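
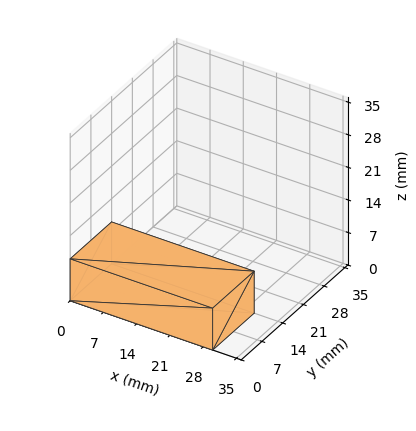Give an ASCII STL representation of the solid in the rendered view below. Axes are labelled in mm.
Reading the render: the shape is a rectangular box, roughly 30 × 14 mm footprint and 9 mm tall (dimensions read to the nearest mm from the axis ticks). For the STL, each face is triangulated and given an outward normal.

solid part
  facet normal 0.0000 0.0000 -1.0000
    outer loop
      vertex 30.0 14.0 0.0
      vertex 30.0 0.0 0.0
      vertex 0.0 0.0 0.0
    endloop
  endfacet
  facet normal 0.0000 0.0000 -1.0000
    outer loop
      vertex 0.0 14.0 0.0
      vertex 30.0 14.0 0.0
      vertex 0.0 0.0 0.0
    endloop
  endfacet
  facet normal 0.0000 0.0000 1.0000
    outer loop
      vertex 0.0 0.0 9.0
      vertex 30.0 0.0 9.0
      vertex 30.0 14.0 9.0
    endloop
  endfacet
  facet normal 0.0000 0.0000 1.0000
    outer loop
      vertex 0.0 0.0 9.0
      vertex 30.0 14.0 9.0
      vertex 0.0 14.0 9.0
    endloop
  endfacet
  facet normal 0.0000 -1.0000 0.0000
    outer loop
      vertex 0.0 0.0 0.0
      vertex 30.0 0.0 0.0
      vertex 30.0 0.0 9.0
    endloop
  endfacet
  facet normal 0.0000 -1.0000 0.0000
    outer loop
      vertex 0.0 0.0 0.0
      vertex 30.0 0.0 9.0
      vertex 0.0 0.0 9.0
    endloop
  endfacet
  facet normal 0.0000 1.0000 0.0000
    outer loop
      vertex 30.0 14.0 9.0
      vertex 30.0 14.0 0.0
      vertex 0.0 14.0 0.0
    endloop
  endfacet
  facet normal 0.0000 1.0000 0.0000
    outer loop
      vertex 0.0 14.0 9.0
      vertex 30.0 14.0 9.0
      vertex 0.0 14.0 0.0
    endloop
  endfacet
  facet normal -1.0000 0.0000 0.0000
    outer loop
      vertex 0.0 14.0 9.0
      vertex 0.0 14.0 0.0
      vertex 0.0 0.0 0.0
    endloop
  endfacet
  facet normal -1.0000 0.0000 0.0000
    outer loop
      vertex 0.0 0.0 9.0
      vertex 0.0 14.0 9.0
      vertex 0.0 0.0 0.0
    endloop
  endfacet
  facet normal 1.0000 0.0000 0.0000
    outer loop
      vertex 30.0 0.0 0.0
      vertex 30.0 14.0 0.0
      vertex 30.0 14.0 9.0
    endloop
  endfacet
  facet normal 1.0000 0.0000 0.0000
    outer loop
      vertex 30.0 0.0 0.0
      vertex 30.0 14.0 9.0
      vertex 30.0 0.0 9.0
    endloop
  endfacet
endsolid part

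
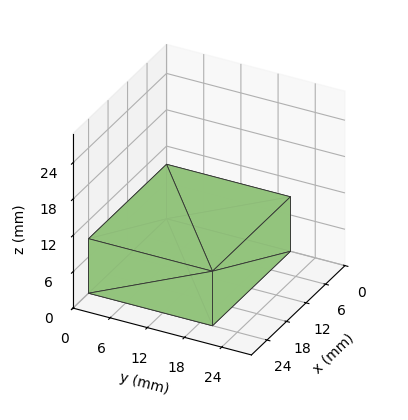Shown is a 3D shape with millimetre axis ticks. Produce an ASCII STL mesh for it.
Reading the render: the shape is a rectangular box, roughly 24 × 20 mm footprint and 9 mm tall (dimensions read to the nearest mm from the axis ticks). For the STL, each face is triangulated and given an outward normal.

solid part
  facet normal 0.0000 0.0000 -1.0000
    outer loop
      vertex 24.0 20.0 0.0
      vertex 24.0 0.0 0.0
      vertex 0.0 0.0 0.0
    endloop
  endfacet
  facet normal 0.0000 0.0000 -1.0000
    outer loop
      vertex 0.0 20.0 0.0
      vertex 24.0 20.0 0.0
      vertex 0.0 0.0 0.0
    endloop
  endfacet
  facet normal 0.0000 0.0000 1.0000
    outer loop
      vertex 0.0 0.0 9.0
      vertex 24.0 0.0 9.0
      vertex 24.0 20.0 9.0
    endloop
  endfacet
  facet normal 0.0000 0.0000 1.0000
    outer loop
      vertex 0.0 0.0 9.0
      vertex 24.0 20.0 9.0
      vertex 0.0 20.0 9.0
    endloop
  endfacet
  facet normal 0.0000 -1.0000 0.0000
    outer loop
      vertex 0.0 0.0 0.0
      vertex 24.0 0.0 0.0
      vertex 24.0 0.0 9.0
    endloop
  endfacet
  facet normal 0.0000 -1.0000 0.0000
    outer loop
      vertex 0.0 0.0 0.0
      vertex 24.0 0.0 9.0
      vertex 0.0 0.0 9.0
    endloop
  endfacet
  facet normal 0.0000 1.0000 0.0000
    outer loop
      vertex 24.0 20.0 9.0
      vertex 24.0 20.0 0.0
      vertex 0.0 20.0 0.0
    endloop
  endfacet
  facet normal 0.0000 1.0000 0.0000
    outer loop
      vertex 0.0 20.0 9.0
      vertex 24.0 20.0 9.0
      vertex 0.0 20.0 0.0
    endloop
  endfacet
  facet normal -1.0000 0.0000 0.0000
    outer loop
      vertex 0.0 20.0 9.0
      vertex 0.0 20.0 0.0
      vertex 0.0 0.0 0.0
    endloop
  endfacet
  facet normal -1.0000 0.0000 0.0000
    outer loop
      vertex 0.0 0.0 9.0
      vertex 0.0 20.0 9.0
      vertex 0.0 0.0 0.0
    endloop
  endfacet
  facet normal 1.0000 0.0000 0.0000
    outer loop
      vertex 24.0 0.0 0.0
      vertex 24.0 20.0 0.0
      vertex 24.0 20.0 9.0
    endloop
  endfacet
  facet normal 1.0000 0.0000 0.0000
    outer loop
      vertex 24.0 0.0 0.0
      vertex 24.0 20.0 9.0
      vertex 24.0 0.0 9.0
    endloop
  endfacet
endsolid part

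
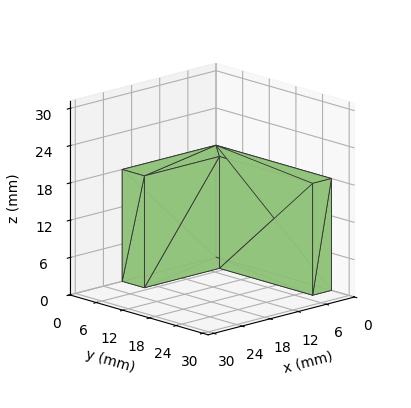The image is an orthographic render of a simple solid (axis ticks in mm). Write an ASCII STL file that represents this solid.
Reading the render: the shape is an L-shaped prism: outer 20 × 26 mm, arm thicknesses ≈ 5 mm (horizontal) and 4 mm (vertical), extruded 18 mm in z (dimensions read to the nearest mm from the axis ticks). For the STL, each face is triangulated and given an outward normal.

solid part
  facet normal 0.0000 0.0000 -1.0000
    outer loop
      vertex 20.00 5.00 0.00
      vertex 20.00 0.00 0.00
      vertex 0.00 0.00 0.00
    endloop
  endfacet
  facet normal 0.0000 0.0000 -1.0000
    outer loop
      vertex 4.00 5.00 0.00
      vertex 20.00 5.00 0.00
      vertex 0.00 0.00 0.00
    endloop
  endfacet
  facet normal 0.0000 0.0000 -1.0000
    outer loop
      vertex 4.00 26.00 0.00
      vertex 4.00 5.00 0.00
      vertex 0.00 0.00 0.00
    endloop
  endfacet
  facet normal 0.0000 0.0000 -1.0000
    outer loop
      vertex 0.00 26.00 0.00
      vertex 4.00 26.00 0.00
      vertex 0.00 0.00 0.00
    endloop
  endfacet
  facet normal 0.0000 0.0000 1.0000
    outer loop
      vertex 0.00 0.00 18.00
      vertex 20.00 0.00 18.00
      vertex 20.00 5.00 18.00
    endloop
  endfacet
  facet normal 0.0000 0.0000 1.0000
    outer loop
      vertex 0.00 0.00 18.00
      vertex 20.00 5.00 18.00
      vertex 4.00 5.00 18.00
    endloop
  endfacet
  facet normal 0.0000 0.0000 1.0000
    outer loop
      vertex 0.00 0.00 18.00
      vertex 4.00 5.00 18.00
      vertex 4.00 26.00 18.00
    endloop
  endfacet
  facet normal 0.0000 0.0000 1.0000
    outer loop
      vertex 0.00 0.00 18.00
      vertex 4.00 26.00 18.00
      vertex 0.00 26.00 18.00
    endloop
  endfacet
  facet normal 0.0000 -1.0000 0.0000
    outer loop
      vertex 0.00 0.00 0.00
      vertex 20.00 0.00 0.00
      vertex 20.00 0.00 18.00
    endloop
  endfacet
  facet normal 0.0000 -1.0000 0.0000
    outer loop
      vertex 0.00 0.00 0.00
      vertex 20.00 0.00 18.00
      vertex 0.00 0.00 18.00
    endloop
  endfacet
  facet normal 1.0000 0.0000 0.0000
    outer loop
      vertex 20.00 0.00 0.00
      vertex 20.00 5.00 0.00
      vertex 20.00 5.00 18.00
    endloop
  endfacet
  facet normal 1.0000 0.0000 0.0000
    outer loop
      vertex 20.00 0.00 0.00
      vertex 20.00 5.00 18.00
      vertex 20.00 0.00 18.00
    endloop
  endfacet
  facet normal 0.0000 1.0000 0.0000
    outer loop
      vertex 20.00 5.00 0.00
      vertex 4.00 5.00 0.00
      vertex 4.00 5.00 18.00
    endloop
  endfacet
  facet normal 0.0000 1.0000 0.0000
    outer loop
      vertex 20.00 5.00 0.00
      vertex 4.00 5.00 18.00
      vertex 20.00 5.00 18.00
    endloop
  endfacet
  facet normal 1.0000 0.0000 0.0000
    outer loop
      vertex 4.00 5.00 0.00
      vertex 4.00 26.00 0.00
      vertex 4.00 26.00 18.00
    endloop
  endfacet
  facet normal 1.0000 0.0000 0.0000
    outer loop
      vertex 4.00 5.00 0.00
      vertex 4.00 26.00 18.00
      vertex 4.00 5.00 18.00
    endloop
  endfacet
  facet normal 0.0000 1.0000 0.0000
    outer loop
      vertex 4.00 26.00 0.00
      vertex 0.00 26.00 0.00
      vertex 0.00 26.00 18.00
    endloop
  endfacet
  facet normal 0.0000 1.0000 0.0000
    outer loop
      vertex 4.00 26.00 0.00
      vertex 0.00 26.00 18.00
      vertex 4.00 26.00 18.00
    endloop
  endfacet
  facet normal -1.0000 0.0000 0.0000
    outer loop
      vertex 0.00 26.00 0.00
      vertex 0.00 0.00 0.00
      vertex 0.00 0.00 18.00
    endloop
  endfacet
  facet normal -1.0000 0.0000 0.0000
    outer loop
      vertex 0.00 26.00 0.00
      vertex 0.00 0.00 18.00
      vertex 0.00 26.00 18.00
    endloop
  endfacet
endsolid part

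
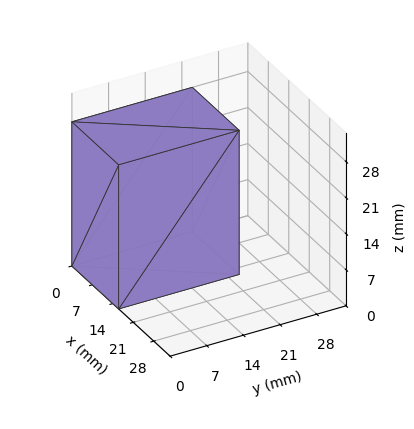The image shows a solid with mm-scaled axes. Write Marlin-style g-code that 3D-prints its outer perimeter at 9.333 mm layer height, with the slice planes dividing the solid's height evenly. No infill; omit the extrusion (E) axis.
Reading the render: the shape is a rectangular box, roughly 16 × 23 mm footprint and 28 mm tall (dimensions read to the nearest mm from the axis ticks). For the g-code, the solid's height is divided into equal slices at the stated Δz and each level perimeter traced with G1 moves after a G0 lift.

; perimeter-only toolpath
G21 ; units = mm
G90 ; absolute positioning
G28 ; home
; layer 1
G0 Z9.333
G0 X0.000 Y0.000
G1 X16.000 Y0.000
G1 X16.000 Y23.000
G1 X0.000 Y23.000
G1 X0.000 Y0.000
; layer 2
G0 Z18.667
G0 X0.000 Y0.000
G1 X16.000 Y0.000
G1 X16.000 Y23.000
G1 X0.000 Y23.000
G1 X0.000 Y0.000
; layer 3
G0 Z28.000
G0 X0.000 Y0.000
G1 X16.000 Y0.000
G1 X16.000 Y23.000
G1 X0.000 Y23.000
G1 X0.000 Y0.000
M2 ; end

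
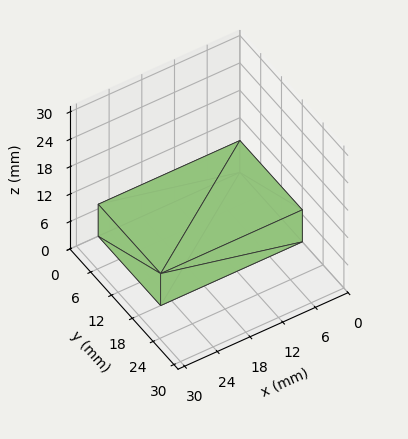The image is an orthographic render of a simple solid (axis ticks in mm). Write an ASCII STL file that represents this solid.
Reading the render: the shape is a rectangular box, roughly 26 × 18 mm footprint and 7 mm tall (dimensions read to the nearest mm from the axis ticks). For the STL, each face is triangulated and given an outward normal.

solid part
  facet normal 0.0000 0.0000 -1.0000
    outer loop
      vertex 26.0 18.0 0.0
      vertex 26.0 0.0 0.0
      vertex 0.0 0.0 0.0
    endloop
  endfacet
  facet normal 0.0000 0.0000 -1.0000
    outer loop
      vertex 0.0 18.0 0.0
      vertex 26.0 18.0 0.0
      vertex 0.0 0.0 0.0
    endloop
  endfacet
  facet normal 0.0000 0.0000 1.0000
    outer loop
      vertex 0.0 0.0 7.0
      vertex 26.0 0.0 7.0
      vertex 26.0 18.0 7.0
    endloop
  endfacet
  facet normal 0.0000 0.0000 1.0000
    outer loop
      vertex 0.0 0.0 7.0
      vertex 26.0 18.0 7.0
      vertex 0.0 18.0 7.0
    endloop
  endfacet
  facet normal 0.0000 -1.0000 0.0000
    outer loop
      vertex 0.0 0.0 0.0
      vertex 26.0 0.0 0.0
      vertex 26.0 0.0 7.0
    endloop
  endfacet
  facet normal 0.0000 -1.0000 0.0000
    outer loop
      vertex 0.0 0.0 0.0
      vertex 26.0 0.0 7.0
      vertex 0.0 0.0 7.0
    endloop
  endfacet
  facet normal 0.0000 1.0000 0.0000
    outer loop
      vertex 26.0 18.0 7.0
      vertex 26.0 18.0 0.0
      vertex 0.0 18.0 0.0
    endloop
  endfacet
  facet normal 0.0000 1.0000 0.0000
    outer loop
      vertex 0.0 18.0 7.0
      vertex 26.0 18.0 7.0
      vertex 0.0 18.0 0.0
    endloop
  endfacet
  facet normal -1.0000 0.0000 0.0000
    outer loop
      vertex 0.0 18.0 7.0
      vertex 0.0 18.0 0.0
      vertex 0.0 0.0 0.0
    endloop
  endfacet
  facet normal -1.0000 0.0000 0.0000
    outer loop
      vertex 0.0 0.0 7.0
      vertex 0.0 18.0 7.0
      vertex 0.0 0.0 0.0
    endloop
  endfacet
  facet normal 1.0000 0.0000 0.0000
    outer loop
      vertex 26.0 0.0 0.0
      vertex 26.0 18.0 0.0
      vertex 26.0 18.0 7.0
    endloop
  endfacet
  facet normal 1.0000 0.0000 0.0000
    outer loop
      vertex 26.0 0.0 0.0
      vertex 26.0 18.0 7.0
      vertex 26.0 0.0 7.0
    endloop
  endfacet
endsolid part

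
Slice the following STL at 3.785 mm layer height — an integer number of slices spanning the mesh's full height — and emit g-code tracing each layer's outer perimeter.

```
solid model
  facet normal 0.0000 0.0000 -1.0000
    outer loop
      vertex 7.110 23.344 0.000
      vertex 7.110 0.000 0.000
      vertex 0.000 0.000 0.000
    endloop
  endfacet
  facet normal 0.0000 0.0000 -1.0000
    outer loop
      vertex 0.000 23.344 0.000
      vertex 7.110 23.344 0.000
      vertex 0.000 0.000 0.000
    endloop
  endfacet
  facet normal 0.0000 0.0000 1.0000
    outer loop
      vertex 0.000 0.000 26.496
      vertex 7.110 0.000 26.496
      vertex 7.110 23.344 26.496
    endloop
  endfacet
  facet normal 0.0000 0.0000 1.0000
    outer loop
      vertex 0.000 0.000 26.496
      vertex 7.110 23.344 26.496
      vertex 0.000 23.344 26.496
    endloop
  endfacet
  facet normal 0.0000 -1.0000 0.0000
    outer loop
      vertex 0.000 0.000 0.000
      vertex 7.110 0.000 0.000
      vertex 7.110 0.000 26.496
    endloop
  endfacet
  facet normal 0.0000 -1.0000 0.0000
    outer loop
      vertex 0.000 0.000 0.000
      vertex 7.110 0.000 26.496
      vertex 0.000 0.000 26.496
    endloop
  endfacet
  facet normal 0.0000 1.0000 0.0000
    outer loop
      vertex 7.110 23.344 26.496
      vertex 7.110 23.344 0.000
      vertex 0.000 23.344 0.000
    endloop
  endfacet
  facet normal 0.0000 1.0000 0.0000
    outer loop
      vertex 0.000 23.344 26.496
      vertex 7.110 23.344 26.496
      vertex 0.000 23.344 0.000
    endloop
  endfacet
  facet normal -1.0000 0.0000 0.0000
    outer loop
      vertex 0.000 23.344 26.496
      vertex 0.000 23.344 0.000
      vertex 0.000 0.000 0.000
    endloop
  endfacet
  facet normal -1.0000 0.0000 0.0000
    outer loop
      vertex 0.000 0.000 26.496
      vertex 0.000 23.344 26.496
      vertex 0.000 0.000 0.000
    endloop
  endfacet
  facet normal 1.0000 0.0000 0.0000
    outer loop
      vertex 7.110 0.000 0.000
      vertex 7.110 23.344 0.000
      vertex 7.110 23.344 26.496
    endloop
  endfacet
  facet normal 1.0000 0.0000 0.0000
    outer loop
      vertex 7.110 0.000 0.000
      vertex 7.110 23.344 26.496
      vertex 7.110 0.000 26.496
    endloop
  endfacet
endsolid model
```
; perimeter-only toolpath
G21 ; units = mm
G90 ; absolute positioning
G28 ; home
; layer 1
G0 Z3.785
G0 X0.000 Y0.000
G1 X7.110 Y0.000
G1 X7.110 Y23.344
G1 X0.000 Y23.344
G1 X0.000 Y0.000
; layer 2
G0 Z7.570
G0 X0.000 Y0.000
G1 X7.110 Y0.000
G1 X7.110 Y23.344
G1 X0.000 Y23.344
G1 X0.000 Y0.000
; layer 3
G0 Z11.355
G0 X0.000 Y0.000
G1 X7.110 Y0.000
G1 X7.110 Y23.344
G1 X0.000 Y23.344
G1 X0.000 Y0.000
; layer 4
G0 Z15.141
G0 X0.000 Y0.000
G1 X7.110 Y0.000
G1 X7.110 Y23.344
G1 X0.000 Y23.344
G1 X0.000 Y0.000
; layer 5
G0 Z18.926
G0 X0.000 Y0.000
G1 X7.110 Y0.000
G1 X7.110 Y23.344
G1 X0.000 Y23.344
G1 X0.000 Y0.000
; layer 6
G0 Z22.711
G0 X0.000 Y0.000
G1 X7.110 Y0.000
G1 X7.110 Y23.344
G1 X0.000 Y23.344
G1 X0.000 Y0.000
; layer 7
G0 Z26.496
G0 X0.000 Y0.000
G1 X7.110 Y0.000
G1 X7.110 Y23.344
G1 X0.000 Y23.344
G1 X0.000 Y0.000
M2 ; end

The solid is a rectangular box, roughly 7.11 × 23.3 mm footprint and 26.5 mm tall. Slicing at Δz = 3.785 mm — 7 equal slices spanning the solid's height, so layer i sits at z = i·h/7 — gives 7 non-empty perimeters. Each is a 4-segment closed polygon; G0 lifts to the layer z and rapids to the start vertex, then G1 traces the edges.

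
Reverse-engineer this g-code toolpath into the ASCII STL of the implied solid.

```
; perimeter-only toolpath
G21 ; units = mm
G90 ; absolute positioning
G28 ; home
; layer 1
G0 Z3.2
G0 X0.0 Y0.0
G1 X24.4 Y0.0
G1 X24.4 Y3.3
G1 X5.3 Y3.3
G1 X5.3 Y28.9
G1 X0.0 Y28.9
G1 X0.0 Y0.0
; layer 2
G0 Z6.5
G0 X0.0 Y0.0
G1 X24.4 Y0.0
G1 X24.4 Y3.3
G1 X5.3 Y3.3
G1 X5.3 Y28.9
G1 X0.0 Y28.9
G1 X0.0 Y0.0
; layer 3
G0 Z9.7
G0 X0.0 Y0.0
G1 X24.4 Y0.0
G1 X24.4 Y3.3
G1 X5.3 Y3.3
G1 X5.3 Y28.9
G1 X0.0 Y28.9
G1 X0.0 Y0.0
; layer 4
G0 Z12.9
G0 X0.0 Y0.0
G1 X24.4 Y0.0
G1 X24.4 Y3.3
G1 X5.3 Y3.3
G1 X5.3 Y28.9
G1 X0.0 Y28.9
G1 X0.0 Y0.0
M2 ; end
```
solid part
  facet normal 0.0000 0.0000 -1.0000
    outer loop
      vertex 24.4 3.3 0.0
      vertex 24.4 0.0 0.0
      vertex 0.0 0.0 0.0
    endloop
  endfacet
  facet normal 0.0000 0.0000 -1.0000
    outer loop
      vertex 5.3 3.3 0.0
      vertex 24.4 3.3 0.0
      vertex 0.0 0.0 0.0
    endloop
  endfacet
  facet normal 0.0000 0.0000 -1.0000
    outer loop
      vertex 5.3 28.9 0.0
      vertex 5.3 3.3 0.0
      vertex 0.0 0.0 0.0
    endloop
  endfacet
  facet normal 0.0000 0.0000 -1.0000
    outer loop
      vertex 0.0 28.9 0.0
      vertex 5.3 28.9 0.0
      vertex 0.0 0.0 0.0
    endloop
  endfacet
  facet normal 0.0000 0.0000 1.0000
    outer loop
      vertex 0.0 0.0 12.9
      vertex 24.4 0.0 12.9
      vertex 24.4 3.3 12.9
    endloop
  endfacet
  facet normal 0.0000 0.0000 1.0000
    outer loop
      vertex 0.0 0.0 12.9
      vertex 24.4 3.3 12.9
      vertex 5.3 3.3 12.9
    endloop
  endfacet
  facet normal 0.0000 0.0000 1.0000
    outer loop
      vertex 0.0 0.0 12.9
      vertex 5.3 3.3 12.9
      vertex 5.3 28.9 12.9
    endloop
  endfacet
  facet normal 0.0000 0.0000 1.0000
    outer loop
      vertex 0.0 0.0 12.9
      vertex 5.3 28.9 12.9
      vertex 0.0 28.9 12.9
    endloop
  endfacet
  facet normal 0.0000 -1.0000 0.0000
    outer loop
      vertex 0.0 0.0 0.0
      vertex 24.4 0.0 0.0
      vertex 24.4 0.0 12.9
    endloop
  endfacet
  facet normal 0.0000 -1.0000 0.0000
    outer loop
      vertex 0.0 0.0 0.0
      vertex 24.4 0.0 12.9
      vertex 0.0 0.0 12.9
    endloop
  endfacet
  facet normal 1.0000 0.0000 0.0000
    outer loop
      vertex 24.4 0.0 0.0
      vertex 24.4 3.3 0.0
      vertex 24.4 3.3 12.9
    endloop
  endfacet
  facet normal 1.0000 0.0000 0.0000
    outer loop
      vertex 24.4 0.0 0.0
      vertex 24.4 3.3 12.9
      vertex 24.4 0.0 12.9
    endloop
  endfacet
  facet normal 0.0000 1.0000 0.0000
    outer loop
      vertex 24.4 3.3 0.0
      vertex 5.3 3.3 0.0
      vertex 5.3 3.3 12.9
    endloop
  endfacet
  facet normal 0.0000 1.0000 0.0000
    outer loop
      vertex 24.4 3.3 0.0
      vertex 5.3 3.3 12.9
      vertex 24.4 3.3 12.9
    endloop
  endfacet
  facet normal 1.0000 0.0000 0.0000
    outer loop
      vertex 5.3 3.3 0.0
      vertex 5.3 28.9 0.0
      vertex 5.3 28.9 12.9
    endloop
  endfacet
  facet normal 1.0000 0.0000 0.0000
    outer loop
      vertex 5.3 3.3 0.0
      vertex 5.3 28.9 12.9
      vertex 5.3 3.3 12.9
    endloop
  endfacet
  facet normal 0.0000 1.0000 0.0000
    outer loop
      vertex 5.3 28.9 0.0
      vertex 0.0 28.9 0.0
      vertex 0.0 28.9 12.9
    endloop
  endfacet
  facet normal 0.0000 1.0000 0.0000
    outer loop
      vertex 5.3 28.9 0.0
      vertex 0.0 28.9 12.9
      vertex 5.3 28.9 12.9
    endloop
  endfacet
  facet normal -1.0000 0.0000 0.0000
    outer loop
      vertex 0.0 28.9 0.0
      vertex 0.0 0.0 0.0
      vertex 0.0 0.0 12.9
    endloop
  endfacet
  facet normal -1.0000 0.0000 0.0000
    outer loop
      vertex 0.0 28.9 0.0
      vertex 0.0 0.0 12.9
      vertex 0.0 28.9 12.9
    endloop
  endfacet
endsolid part

The G0 Z moves step by Δz≈3.2 mm. Every layer's G1 loop is the same polygon, so the solid is a straight extrusion of it from z=0 to z≈12.9. Closing with flat bottom and top caps and triangulating gives 20 facets — an L-shaped prism: outer 24.4 × 28.9 mm, arm thicknesses ≈ 3.3 mm (horizontal) and 5.3 mm (vertical), extruded 12.9 mm in z.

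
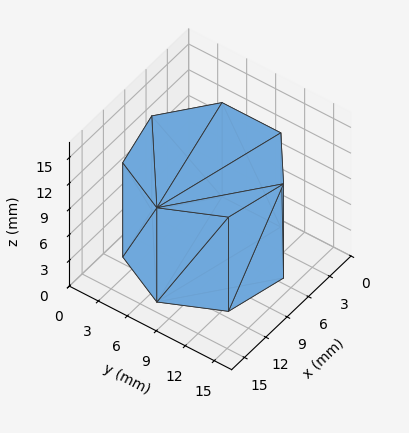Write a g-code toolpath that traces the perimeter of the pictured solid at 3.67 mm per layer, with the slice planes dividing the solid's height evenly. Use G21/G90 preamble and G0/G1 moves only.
Reading the render: the shape is a regular 7-sided prism (a cylinder approximated with 7 flat sides), circumscribed radius ≈ 7 mm, height ≈ 11 mm (dimensions read to the nearest mm from the axis ticks). For the g-code, the solid's height is divided into equal slices at the stated Δz and each level perimeter traced with G1 moves after a G0 lift.

; perimeter-only toolpath
G21 ; units = mm
G90 ; absolute positioning
G28 ; home
; layer 1
G0 Z3.67
G0 X14.00 Y7.00
G1 X11.36 Y12.47
G1 X5.44 Y13.82
G1 X0.69 Y10.04
G1 X0.69 Y3.96
G1 X5.44 Y0.18
G1 X11.36 Y1.53
G1 X14.00 Y7.00
; layer 2
G0 Z7.33
G0 X14.00 Y7.00
G1 X11.36 Y12.47
G1 X5.44 Y13.82
G1 X0.69 Y10.04
G1 X0.69 Y3.96
G1 X5.44 Y0.18
G1 X11.36 Y1.53
G1 X14.00 Y7.00
; layer 3
G0 Z11.00
G0 X14.00 Y7.00
G1 X11.36 Y12.47
G1 X5.44 Y13.82
G1 X0.69 Y10.04
G1 X0.69 Y3.96
G1 X5.44 Y0.18
G1 X11.36 Y1.53
G1 X14.00 Y7.00
M2 ; end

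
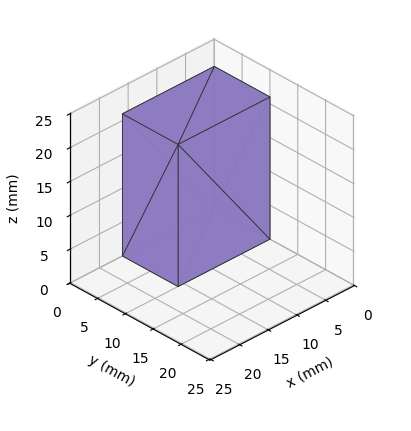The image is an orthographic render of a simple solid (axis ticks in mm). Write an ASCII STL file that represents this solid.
Reading the render: the shape is a rectangular box, roughly 16 × 10 mm footprint and 21 mm tall (dimensions read to the nearest mm from the axis ticks). For the STL, each face is triangulated and given an outward normal.

solid part
  facet normal 0.0000 0.0000 -1.0000
    outer loop
      vertex 16.000 10.000 0.000
      vertex 16.000 0.000 0.000
      vertex 0.000 0.000 0.000
    endloop
  endfacet
  facet normal 0.0000 0.0000 -1.0000
    outer loop
      vertex 0.000 10.000 0.000
      vertex 16.000 10.000 0.000
      vertex 0.000 0.000 0.000
    endloop
  endfacet
  facet normal 0.0000 0.0000 1.0000
    outer loop
      vertex 0.000 0.000 21.000
      vertex 16.000 0.000 21.000
      vertex 16.000 10.000 21.000
    endloop
  endfacet
  facet normal 0.0000 0.0000 1.0000
    outer loop
      vertex 0.000 0.000 21.000
      vertex 16.000 10.000 21.000
      vertex 0.000 10.000 21.000
    endloop
  endfacet
  facet normal 0.0000 -1.0000 0.0000
    outer loop
      vertex 0.000 0.000 0.000
      vertex 16.000 0.000 0.000
      vertex 16.000 0.000 21.000
    endloop
  endfacet
  facet normal 0.0000 -1.0000 0.0000
    outer loop
      vertex 0.000 0.000 0.000
      vertex 16.000 0.000 21.000
      vertex 0.000 0.000 21.000
    endloop
  endfacet
  facet normal 0.0000 1.0000 0.0000
    outer loop
      vertex 16.000 10.000 21.000
      vertex 16.000 10.000 0.000
      vertex 0.000 10.000 0.000
    endloop
  endfacet
  facet normal 0.0000 1.0000 0.0000
    outer loop
      vertex 0.000 10.000 21.000
      vertex 16.000 10.000 21.000
      vertex 0.000 10.000 0.000
    endloop
  endfacet
  facet normal -1.0000 0.0000 0.0000
    outer loop
      vertex 0.000 10.000 21.000
      vertex 0.000 10.000 0.000
      vertex 0.000 0.000 0.000
    endloop
  endfacet
  facet normal -1.0000 0.0000 0.0000
    outer loop
      vertex 0.000 0.000 21.000
      vertex 0.000 10.000 21.000
      vertex 0.000 0.000 0.000
    endloop
  endfacet
  facet normal 1.0000 0.0000 0.0000
    outer loop
      vertex 16.000 0.000 0.000
      vertex 16.000 10.000 0.000
      vertex 16.000 10.000 21.000
    endloop
  endfacet
  facet normal 1.0000 0.0000 0.0000
    outer loop
      vertex 16.000 0.000 0.000
      vertex 16.000 10.000 21.000
      vertex 16.000 0.000 21.000
    endloop
  endfacet
endsolid part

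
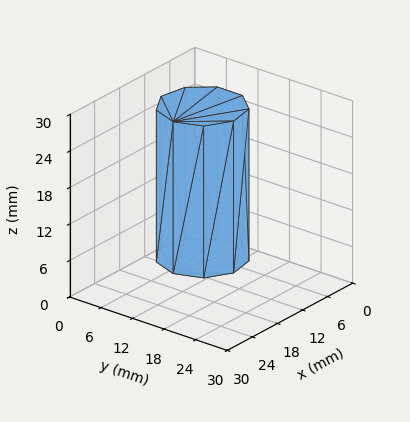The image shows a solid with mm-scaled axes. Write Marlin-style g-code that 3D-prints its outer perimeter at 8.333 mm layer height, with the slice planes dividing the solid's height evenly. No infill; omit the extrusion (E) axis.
Reading the render: the shape is a regular 9-sided prism (a cylinder approximated with 9 flat sides), circumscribed radius ≈ 7 mm, height ≈ 25 mm (dimensions read to the nearest mm from the axis ticks). For the g-code, the solid's height is divided into equal slices at the stated Δz and each level perimeter traced with G1 moves after a G0 lift.

; perimeter-only toolpath
G21 ; units = mm
G90 ; absolute positioning
G28 ; home
; layer 1
G0 Z8.333
G0 X14.000 Y7.000
G1 X12.362 Y11.500
G1 X8.216 Y13.894
G1 X3.500 Y13.062
G1 X0.422 Y9.394
G1 X0.422 Y4.606
G1 X3.500 Y0.938
G1 X8.216 Y0.106
G1 X12.362 Y2.500
G1 X14.000 Y7.000
; layer 2
G0 Z16.667
G0 X14.000 Y7.000
G1 X12.362 Y11.500
G1 X8.216 Y13.894
G1 X3.500 Y13.062
G1 X0.422 Y9.394
G1 X0.422 Y4.606
G1 X3.500 Y0.938
G1 X8.216 Y0.106
G1 X12.362 Y2.500
G1 X14.000 Y7.000
; layer 3
G0 Z25.000
G0 X14.000 Y7.000
G1 X12.362 Y11.500
G1 X8.216 Y13.894
G1 X3.500 Y13.062
G1 X0.422 Y9.394
G1 X0.422 Y4.606
G1 X3.500 Y0.938
G1 X8.216 Y0.106
G1 X12.362 Y2.500
G1 X14.000 Y7.000
M2 ; end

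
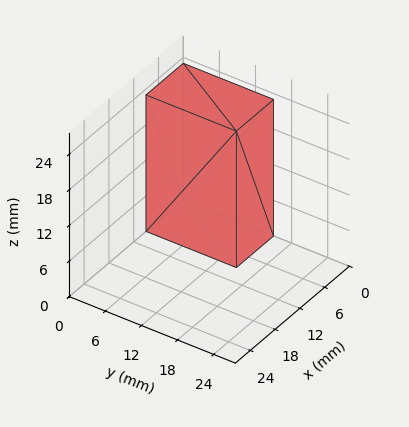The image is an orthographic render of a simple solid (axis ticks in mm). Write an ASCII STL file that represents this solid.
Reading the render: the shape is a rectangular box, roughly 9 × 15 mm footprint and 23 mm tall (dimensions read to the nearest mm from the axis ticks). For the STL, each face is triangulated and given an outward normal.

solid part
  facet normal 0.0000 0.0000 -1.0000
    outer loop
      vertex 9.00 15.00 0.00
      vertex 9.00 0.00 0.00
      vertex 0.00 0.00 0.00
    endloop
  endfacet
  facet normal 0.0000 0.0000 -1.0000
    outer loop
      vertex 0.00 15.00 0.00
      vertex 9.00 15.00 0.00
      vertex 0.00 0.00 0.00
    endloop
  endfacet
  facet normal 0.0000 0.0000 1.0000
    outer loop
      vertex 0.00 0.00 23.00
      vertex 9.00 0.00 23.00
      vertex 9.00 15.00 23.00
    endloop
  endfacet
  facet normal 0.0000 0.0000 1.0000
    outer loop
      vertex 0.00 0.00 23.00
      vertex 9.00 15.00 23.00
      vertex 0.00 15.00 23.00
    endloop
  endfacet
  facet normal 0.0000 -1.0000 0.0000
    outer loop
      vertex 0.00 0.00 0.00
      vertex 9.00 0.00 0.00
      vertex 9.00 0.00 23.00
    endloop
  endfacet
  facet normal 0.0000 -1.0000 0.0000
    outer loop
      vertex 0.00 0.00 0.00
      vertex 9.00 0.00 23.00
      vertex 0.00 0.00 23.00
    endloop
  endfacet
  facet normal 0.0000 1.0000 0.0000
    outer loop
      vertex 9.00 15.00 23.00
      vertex 9.00 15.00 0.00
      vertex 0.00 15.00 0.00
    endloop
  endfacet
  facet normal 0.0000 1.0000 0.0000
    outer loop
      vertex 0.00 15.00 23.00
      vertex 9.00 15.00 23.00
      vertex 0.00 15.00 0.00
    endloop
  endfacet
  facet normal -1.0000 0.0000 0.0000
    outer loop
      vertex 0.00 15.00 23.00
      vertex 0.00 15.00 0.00
      vertex 0.00 0.00 0.00
    endloop
  endfacet
  facet normal -1.0000 0.0000 0.0000
    outer loop
      vertex 0.00 0.00 23.00
      vertex 0.00 15.00 23.00
      vertex 0.00 0.00 0.00
    endloop
  endfacet
  facet normal 1.0000 0.0000 0.0000
    outer loop
      vertex 9.00 0.00 0.00
      vertex 9.00 15.00 0.00
      vertex 9.00 15.00 23.00
    endloop
  endfacet
  facet normal 1.0000 0.0000 0.0000
    outer loop
      vertex 9.00 0.00 0.00
      vertex 9.00 15.00 23.00
      vertex 9.00 0.00 23.00
    endloop
  endfacet
endsolid part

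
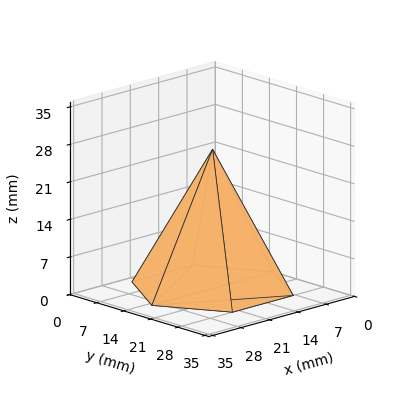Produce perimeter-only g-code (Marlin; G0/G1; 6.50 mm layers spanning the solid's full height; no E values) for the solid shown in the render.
Reading the render: the shape is a regular 6-sided pyramid, base circumscribed radius ≈ 15 mm, apex at z ≈ 26 mm (dimensions read to the nearest mm from the axis ticks). For the g-code, the solid's height is divided into equal slices at the stated Δz and each level perimeter traced with G1 moves after a G0 lift.

; perimeter-only toolpath
G21 ; units = mm
G90 ; absolute positioning
G28 ; home
; layer 1
G0 Z6.50
G0 X26.25 Y15.00
G1 X20.62 Y24.74
G1 X9.38 Y24.74
G1 X3.75 Y15.00
G1 X9.38 Y5.26
G1 X20.62 Y5.26
G1 X26.25 Y15.00
; layer 2
G0 Z13.00
G0 X22.50 Y15.00
G1 X18.75 Y21.49
G1 X11.25 Y21.49
G1 X7.50 Y15.00
G1 X11.25 Y8.50
G1 X18.75 Y8.50
G1 X22.50 Y15.00
; layer 3
G0 Z19.50
G0 X18.75 Y15.00
G1 X16.88 Y18.25
G1 X13.12 Y18.25
G1 X11.25 Y15.00
G1 X13.12 Y11.75
G1 X16.88 Y11.75
G1 X18.75 Y15.00
M2 ; end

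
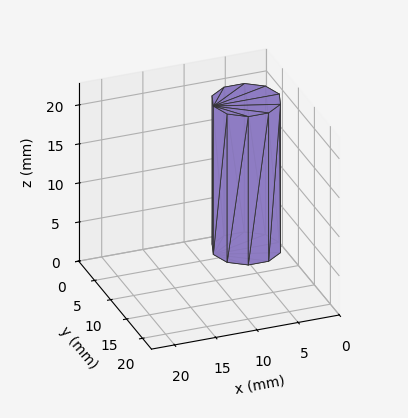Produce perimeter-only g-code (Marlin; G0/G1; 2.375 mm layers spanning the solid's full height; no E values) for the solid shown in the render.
Reading the render: the shape is a regular 10-sided prism (a cylinder approximated with 10 flat sides), circumscribed radius ≈ 4 mm, height ≈ 19 mm (dimensions read to the nearest mm from the axis ticks). For the g-code, the solid's height is divided into equal slices at the stated Δz and each level perimeter traced with G1 moves after a G0 lift.

; perimeter-only toolpath
G21 ; units = mm
G90 ; absolute positioning
G28 ; home
; layer 1
G0 Z2.375
G0 X8.000 Y4.000
G1 X7.236 Y6.351
G1 X5.236 Y7.804
G1 X2.764 Y7.804
G1 X0.764 Y6.351
G1 X0.000 Y4.000
G1 X0.764 Y1.649
G1 X2.764 Y0.196
G1 X5.236 Y0.196
G1 X7.236 Y1.649
G1 X8.000 Y4.000
; layer 2
G0 Z4.750
G0 X8.000 Y4.000
G1 X7.236 Y6.351
G1 X5.236 Y7.804
G1 X2.764 Y7.804
G1 X0.764 Y6.351
G1 X0.000 Y4.000
G1 X0.764 Y1.649
G1 X2.764 Y0.196
G1 X5.236 Y0.196
G1 X7.236 Y1.649
G1 X8.000 Y4.000
; layer 3
G0 Z7.125
G0 X8.000 Y4.000
G1 X7.236 Y6.351
G1 X5.236 Y7.804
G1 X2.764 Y7.804
G1 X0.764 Y6.351
G1 X0.000 Y4.000
G1 X0.764 Y1.649
G1 X2.764 Y0.196
G1 X5.236 Y0.196
G1 X7.236 Y1.649
G1 X8.000 Y4.000
; layer 4
G0 Z9.500
G0 X8.000 Y4.000
G1 X7.236 Y6.351
G1 X5.236 Y7.804
G1 X2.764 Y7.804
G1 X0.764 Y6.351
G1 X0.000 Y4.000
G1 X0.764 Y1.649
G1 X2.764 Y0.196
G1 X5.236 Y0.196
G1 X7.236 Y1.649
G1 X8.000 Y4.000
; layer 5
G0 Z11.875
G0 X8.000 Y4.000
G1 X7.236 Y6.351
G1 X5.236 Y7.804
G1 X2.764 Y7.804
G1 X0.764 Y6.351
G1 X0.000 Y4.000
G1 X0.764 Y1.649
G1 X2.764 Y0.196
G1 X5.236 Y0.196
G1 X7.236 Y1.649
G1 X8.000 Y4.000
; layer 6
G0 Z14.250
G0 X8.000 Y4.000
G1 X7.236 Y6.351
G1 X5.236 Y7.804
G1 X2.764 Y7.804
G1 X0.764 Y6.351
G1 X0.000 Y4.000
G1 X0.764 Y1.649
G1 X2.764 Y0.196
G1 X5.236 Y0.196
G1 X7.236 Y1.649
G1 X8.000 Y4.000
; layer 7
G0 Z16.625
G0 X8.000 Y4.000
G1 X7.236 Y6.351
G1 X5.236 Y7.804
G1 X2.764 Y7.804
G1 X0.764 Y6.351
G1 X0.000 Y4.000
G1 X0.764 Y1.649
G1 X2.764 Y0.196
G1 X5.236 Y0.196
G1 X7.236 Y1.649
G1 X8.000 Y4.000
; layer 8
G0 Z19.000
G0 X8.000 Y4.000
G1 X7.236 Y6.351
G1 X5.236 Y7.804
G1 X2.764 Y7.804
G1 X0.764 Y6.351
G1 X0.000 Y4.000
G1 X0.764 Y1.649
G1 X2.764 Y0.196
G1 X5.236 Y0.196
G1 X7.236 Y1.649
G1 X8.000 Y4.000
M2 ; end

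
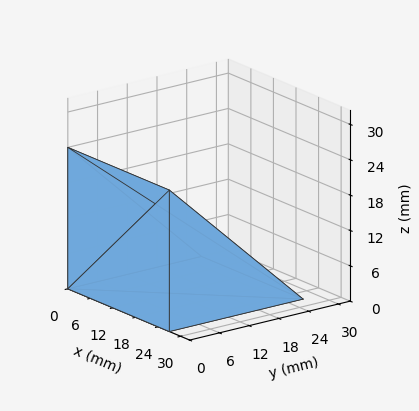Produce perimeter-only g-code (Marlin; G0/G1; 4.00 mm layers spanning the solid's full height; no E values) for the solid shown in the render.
Reading the render: the shape is a wedge (ramp): 27 × 27 mm base, rising to 24 mm along the y=0 edge and sloping linearly to z=0 at y=27 (dimensions read to the nearest mm from the axis ticks). For the g-code, the solid's height is divided into equal slices at the stated Δz and each level perimeter traced with G1 moves after a G0 lift.

; perimeter-only toolpath
G21 ; units = mm
G90 ; absolute positioning
G28 ; home
; layer 1
G0 Z4.00
G0 X0.00 Y0.00
G1 X27.00 Y0.00
G1 X27.00 Y22.50
G1 X0.00 Y22.50
G1 X0.00 Y0.00
; layer 2
G0 Z8.00
G0 X0.00 Y0.00
G1 X27.00 Y0.00
G1 X27.00 Y18.00
G1 X0.00 Y18.00
G1 X0.00 Y0.00
; layer 3
G0 Z12.00
G0 X0.00 Y0.00
G1 X27.00 Y0.00
G1 X27.00 Y13.50
G1 X0.00 Y13.50
G1 X0.00 Y0.00
; layer 4
G0 Z16.00
G0 X0.00 Y0.00
G1 X27.00 Y0.00
G1 X27.00 Y9.00
G1 X0.00 Y9.00
G1 X0.00 Y0.00
; layer 5
G0 Z20.00
G0 X0.00 Y0.00
G1 X27.00 Y0.00
G1 X27.00 Y4.50
G1 X0.00 Y4.50
G1 X0.00 Y0.00
M2 ; end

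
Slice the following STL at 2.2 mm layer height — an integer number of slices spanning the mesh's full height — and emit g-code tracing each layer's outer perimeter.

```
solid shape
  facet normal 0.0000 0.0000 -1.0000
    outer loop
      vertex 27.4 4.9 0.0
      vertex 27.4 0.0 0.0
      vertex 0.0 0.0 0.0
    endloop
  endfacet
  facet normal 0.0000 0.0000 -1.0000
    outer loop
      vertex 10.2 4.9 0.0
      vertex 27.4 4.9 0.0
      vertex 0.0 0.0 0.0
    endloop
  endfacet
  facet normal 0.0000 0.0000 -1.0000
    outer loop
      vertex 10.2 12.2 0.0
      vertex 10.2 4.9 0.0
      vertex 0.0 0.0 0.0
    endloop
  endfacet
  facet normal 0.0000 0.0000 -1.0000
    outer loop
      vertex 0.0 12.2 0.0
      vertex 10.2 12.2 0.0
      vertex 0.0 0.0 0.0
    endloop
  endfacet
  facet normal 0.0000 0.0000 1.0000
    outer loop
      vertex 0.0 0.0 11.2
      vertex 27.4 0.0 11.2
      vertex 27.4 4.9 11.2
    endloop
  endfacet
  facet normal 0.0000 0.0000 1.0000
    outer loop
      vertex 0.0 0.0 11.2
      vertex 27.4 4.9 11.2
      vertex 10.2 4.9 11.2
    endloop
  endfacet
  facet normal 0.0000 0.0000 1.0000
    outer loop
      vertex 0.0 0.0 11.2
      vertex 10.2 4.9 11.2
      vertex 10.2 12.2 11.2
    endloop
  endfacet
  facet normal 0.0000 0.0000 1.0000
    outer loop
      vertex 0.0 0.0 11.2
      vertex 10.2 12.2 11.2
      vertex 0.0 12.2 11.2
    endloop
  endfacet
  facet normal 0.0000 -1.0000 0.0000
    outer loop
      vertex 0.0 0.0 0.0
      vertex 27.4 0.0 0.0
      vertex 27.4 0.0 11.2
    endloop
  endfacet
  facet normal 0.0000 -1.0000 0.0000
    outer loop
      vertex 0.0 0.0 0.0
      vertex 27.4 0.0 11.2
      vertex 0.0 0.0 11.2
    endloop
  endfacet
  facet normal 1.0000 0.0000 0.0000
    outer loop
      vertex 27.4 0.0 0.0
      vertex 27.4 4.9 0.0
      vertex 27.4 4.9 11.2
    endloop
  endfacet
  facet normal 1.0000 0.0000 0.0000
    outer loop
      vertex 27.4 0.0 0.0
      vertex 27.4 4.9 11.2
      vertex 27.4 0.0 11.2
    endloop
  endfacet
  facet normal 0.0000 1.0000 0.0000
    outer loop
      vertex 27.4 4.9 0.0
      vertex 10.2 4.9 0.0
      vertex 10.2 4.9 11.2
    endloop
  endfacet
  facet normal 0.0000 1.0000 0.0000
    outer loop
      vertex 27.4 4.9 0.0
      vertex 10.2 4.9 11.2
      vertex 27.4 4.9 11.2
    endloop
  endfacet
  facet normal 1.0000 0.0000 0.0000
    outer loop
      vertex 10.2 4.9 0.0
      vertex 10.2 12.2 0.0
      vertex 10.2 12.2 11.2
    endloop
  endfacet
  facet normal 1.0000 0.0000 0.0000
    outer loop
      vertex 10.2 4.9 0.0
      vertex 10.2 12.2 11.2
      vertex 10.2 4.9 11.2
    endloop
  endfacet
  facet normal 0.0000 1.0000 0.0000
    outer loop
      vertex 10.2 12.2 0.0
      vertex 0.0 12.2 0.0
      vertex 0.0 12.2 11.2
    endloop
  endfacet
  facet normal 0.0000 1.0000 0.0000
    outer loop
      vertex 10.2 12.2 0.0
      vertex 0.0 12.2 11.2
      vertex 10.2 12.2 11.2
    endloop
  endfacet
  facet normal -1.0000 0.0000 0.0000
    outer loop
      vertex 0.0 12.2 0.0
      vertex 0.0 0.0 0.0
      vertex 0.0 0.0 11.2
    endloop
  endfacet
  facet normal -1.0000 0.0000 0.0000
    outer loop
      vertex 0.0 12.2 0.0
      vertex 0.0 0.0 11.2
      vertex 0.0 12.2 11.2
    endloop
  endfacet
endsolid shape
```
; perimeter-only toolpath
G21 ; units = mm
G90 ; absolute positioning
G28 ; home
; layer 1
G0 Z2.2
G0 X0.0 Y0.0
G1 X27.4 Y0.0
G1 X27.4 Y4.9
G1 X10.2 Y4.9
G1 X10.2 Y12.2
G1 X0.0 Y12.2
G1 X0.0 Y0.0
; layer 2
G0 Z4.5
G0 X0.0 Y0.0
G1 X27.4 Y0.0
G1 X27.4 Y4.9
G1 X10.2 Y4.9
G1 X10.2 Y12.2
G1 X0.0 Y12.2
G1 X0.0 Y0.0
; layer 3
G0 Z6.7
G0 X0.0 Y0.0
G1 X27.4 Y0.0
G1 X27.4 Y4.9
G1 X10.2 Y4.9
G1 X10.2 Y12.2
G1 X0.0 Y12.2
G1 X0.0 Y0.0
; layer 4
G0 Z9.0
G0 X0.0 Y0.0
G1 X27.4 Y0.0
G1 X27.4 Y4.9
G1 X10.2 Y4.9
G1 X10.2 Y12.2
G1 X0.0 Y12.2
G1 X0.0 Y0.0
; layer 5
G0 Z11.2
G0 X0.0 Y0.0
G1 X27.4 Y0.0
G1 X27.4 Y4.9
G1 X10.2 Y4.9
G1 X10.2 Y12.2
G1 X0.0 Y12.2
G1 X0.0 Y0.0
M2 ; end

The solid is an L-shaped prism: outer 27.4 × 12.2 mm, arm thicknesses ≈ 4.9 mm (horizontal) and 10.2 mm (vertical), extruded 11.2 mm in z. Slicing at Δz = 2.2 mm — 5 equal slices spanning the solid's height, so layer i sits at z = i·h/5 — gives 5 non-empty perimeters. Each is a 6-segment closed polygon; G0 lifts to the layer z and rapids to the start vertex, then G1 traces the edges.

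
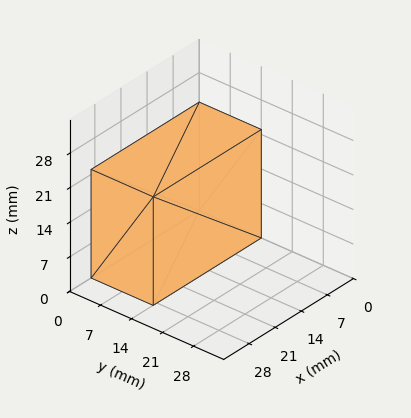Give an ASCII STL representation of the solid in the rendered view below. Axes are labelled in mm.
Reading the render: the shape is a rectangular box, roughly 29 × 14 mm footprint and 22 mm tall (dimensions read to the nearest mm from the axis ticks). For the STL, each face is triangulated and given an outward normal.

solid part
  facet normal 0.0000 0.0000 -1.0000
    outer loop
      vertex 29.0 14.0 0.0
      vertex 29.0 0.0 0.0
      vertex 0.0 0.0 0.0
    endloop
  endfacet
  facet normal 0.0000 0.0000 -1.0000
    outer loop
      vertex 0.0 14.0 0.0
      vertex 29.0 14.0 0.0
      vertex 0.0 0.0 0.0
    endloop
  endfacet
  facet normal 0.0000 0.0000 1.0000
    outer loop
      vertex 0.0 0.0 22.0
      vertex 29.0 0.0 22.0
      vertex 29.0 14.0 22.0
    endloop
  endfacet
  facet normal 0.0000 0.0000 1.0000
    outer loop
      vertex 0.0 0.0 22.0
      vertex 29.0 14.0 22.0
      vertex 0.0 14.0 22.0
    endloop
  endfacet
  facet normal 0.0000 -1.0000 0.0000
    outer loop
      vertex 0.0 0.0 0.0
      vertex 29.0 0.0 0.0
      vertex 29.0 0.0 22.0
    endloop
  endfacet
  facet normal 0.0000 -1.0000 0.0000
    outer loop
      vertex 0.0 0.0 0.0
      vertex 29.0 0.0 22.0
      vertex 0.0 0.0 22.0
    endloop
  endfacet
  facet normal 0.0000 1.0000 0.0000
    outer loop
      vertex 29.0 14.0 22.0
      vertex 29.0 14.0 0.0
      vertex 0.0 14.0 0.0
    endloop
  endfacet
  facet normal 0.0000 1.0000 0.0000
    outer loop
      vertex 0.0 14.0 22.0
      vertex 29.0 14.0 22.0
      vertex 0.0 14.0 0.0
    endloop
  endfacet
  facet normal -1.0000 0.0000 0.0000
    outer loop
      vertex 0.0 14.0 22.0
      vertex 0.0 14.0 0.0
      vertex 0.0 0.0 0.0
    endloop
  endfacet
  facet normal -1.0000 0.0000 0.0000
    outer loop
      vertex 0.0 0.0 22.0
      vertex 0.0 14.0 22.0
      vertex 0.0 0.0 0.0
    endloop
  endfacet
  facet normal 1.0000 0.0000 0.0000
    outer loop
      vertex 29.0 0.0 0.0
      vertex 29.0 14.0 0.0
      vertex 29.0 14.0 22.0
    endloop
  endfacet
  facet normal 1.0000 0.0000 0.0000
    outer loop
      vertex 29.0 0.0 0.0
      vertex 29.0 14.0 22.0
      vertex 29.0 0.0 22.0
    endloop
  endfacet
endsolid part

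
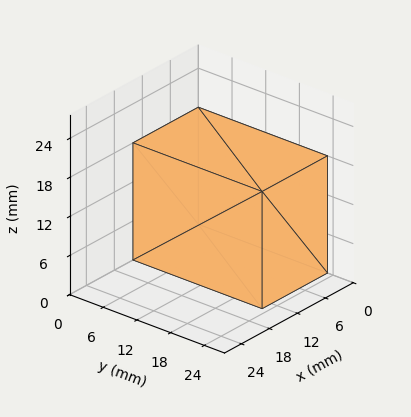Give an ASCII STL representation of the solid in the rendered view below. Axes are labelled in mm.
Reading the render: the shape is a rectangular box, roughly 14 × 23 mm footprint and 18 mm tall (dimensions read to the nearest mm from the axis ticks). For the STL, each face is triangulated and given an outward normal.

solid part
  facet normal 0.0000 0.0000 -1.0000
    outer loop
      vertex 14.0 23.0 0.0
      vertex 14.0 0.0 0.0
      vertex 0.0 0.0 0.0
    endloop
  endfacet
  facet normal 0.0000 0.0000 -1.0000
    outer loop
      vertex 0.0 23.0 0.0
      vertex 14.0 23.0 0.0
      vertex 0.0 0.0 0.0
    endloop
  endfacet
  facet normal 0.0000 0.0000 1.0000
    outer loop
      vertex 0.0 0.0 18.0
      vertex 14.0 0.0 18.0
      vertex 14.0 23.0 18.0
    endloop
  endfacet
  facet normal 0.0000 0.0000 1.0000
    outer loop
      vertex 0.0 0.0 18.0
      vertex 14.0 23.0 18.0
      vertex 0.0 23.0 18.0
    endloop
  endfacet
  facet normal 0.0000 -1.0000 0.0000
    outer loop
      vertex 0.0 0.0 0.0
      vertex 14.0 0.0 0.0
      vertex 14.0 0.0 18.0
    endloop
  endfacet
  facet normal 0.0000 -1.0000 0.0000
    outer loop
      vertex 0.0 0.0 0.0
      vertex 14.0 0.0 18.0
      vertex 0.0 0.0 18.0
    endloop
  endfacet
  facet normal 0.0000 1.0000 0.0000
    outer loop
      vertex 14.0 23.0 18.0
      vertex 14.0 23.0 0.0
      vertex 0.0 23.0 0.0
    endloop
  endfacet
  facet normal 0.0000 1.0000 0.0000
    outer loop
      vertex 0.0 23.0 18.0
      vertex 14.0 23.0 18.0
      vertex 0.0 23.0 0.0
    endloop
  endfacet
  facet normal -1.0000 0.0000 0.0000
    outer loop
      vertex 0.0 23.0 18.0
      vertex 0.0 23.0 0.0
      vertex 0.0 0.0 0.0
    endloop
  endfacet
  facet normal -1.0000 0.0000 0.0000
    outer loop
      vertex 0.0 0.0 18.0
      vertex 0.0 23.0 18.0
      vertex 0.0 0.0 0.0
    endloop
  endfacet
  facet normal 1.0000 0.0000 0.0000
    outer loop
      vertex 14.0 0.0 0.0
      vertex 14.0 23.0 0.0
      vertex 14.0 23.0 18.0
    endloop
  endfacet
  facet normal 1.0000 0.0000 0.0000
    outer loop
      vertex 14.0 0.0 0.0
      vertex 14.0 23.0 18.0
      vertex 14.0 0.0 18.0
    endloop
  endfacet
endsolid part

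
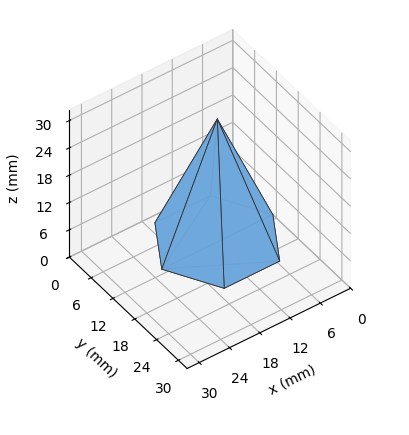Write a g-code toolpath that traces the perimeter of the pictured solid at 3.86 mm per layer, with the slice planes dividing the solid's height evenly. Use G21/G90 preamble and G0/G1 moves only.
Reading the render: the shape is a regular 6-sided pyramid, base circumscribed radius ≈ 11 mm, apex at z ≈ 27 mm (dimensions read to the nearest mm from the axis ticks). For the g-code, the solid's height is divided into equal slices at the stated Δz and each level perimeter traced with G1 moves after a G0 lift.

; perimeter-only toolpath
G21 ; units = mm
G90 ; absolute positioning
G28 ; home
; layer 1
G0 Z3.86
G0 X20.43 Y11.00
G1 X15.71 Y19.17
G1 X6.29 Y19.17
G1 X1.57 Y11.00
G1 X6.29 Y2.83
G1 X15.71 Y2.83
G1 X20.43 Y11.00
; layer 2
G0 Z7.71
G0 X18.86 Y11.00
G1 X14.93 Y17.81
G1 X7.07 Y17.81
G1 X3.14 Y11.00
G1 X7.07 Y4.19
G1 X14.93 Y4.19
G1 X18.86 Y11.00
; layer 3
G0 Z11.57
G0 X17.29 Y11.00
G1 X14.14 Y16.45
G1 X7.86 Y16.45
G1 X4.71 Y11.00
G1 X7.86 Y5.55
G1 X14.14 Y5.55
G1 X17.29 Y11.00
; layer 4
G0 Z15.43
G0 X15.71 Y11.00
G1 X13.36 Y15.08
G1 X8.64 Y15.08
G1 X6.29 Y11.00
G1 X8.64 Y6.92
G1 X13.36 Y6.92
G1 X15.71 Y11.00
; layer 5
G0 Z19.29
G0 X14.14 Y11.00
G1 X12.57 Y13.72
G1 X9.43 Y13.72
G1 X7.86 Y11.00
G1 X9.43 Y8.28
G1 X12.57 Y8.28
G1 X14.14 Y11.00
; layer 6
G0 Z23.14
G0 X12.57 Y11.00
G1 X11.79 Y12.36
G1 X10.21 Y12.36
G1 X9.43 Y11.00
G1 X10.21 Y9.64
G1 X11.79 Y9.64
G1 X12.57 Y11.00
M2 ; end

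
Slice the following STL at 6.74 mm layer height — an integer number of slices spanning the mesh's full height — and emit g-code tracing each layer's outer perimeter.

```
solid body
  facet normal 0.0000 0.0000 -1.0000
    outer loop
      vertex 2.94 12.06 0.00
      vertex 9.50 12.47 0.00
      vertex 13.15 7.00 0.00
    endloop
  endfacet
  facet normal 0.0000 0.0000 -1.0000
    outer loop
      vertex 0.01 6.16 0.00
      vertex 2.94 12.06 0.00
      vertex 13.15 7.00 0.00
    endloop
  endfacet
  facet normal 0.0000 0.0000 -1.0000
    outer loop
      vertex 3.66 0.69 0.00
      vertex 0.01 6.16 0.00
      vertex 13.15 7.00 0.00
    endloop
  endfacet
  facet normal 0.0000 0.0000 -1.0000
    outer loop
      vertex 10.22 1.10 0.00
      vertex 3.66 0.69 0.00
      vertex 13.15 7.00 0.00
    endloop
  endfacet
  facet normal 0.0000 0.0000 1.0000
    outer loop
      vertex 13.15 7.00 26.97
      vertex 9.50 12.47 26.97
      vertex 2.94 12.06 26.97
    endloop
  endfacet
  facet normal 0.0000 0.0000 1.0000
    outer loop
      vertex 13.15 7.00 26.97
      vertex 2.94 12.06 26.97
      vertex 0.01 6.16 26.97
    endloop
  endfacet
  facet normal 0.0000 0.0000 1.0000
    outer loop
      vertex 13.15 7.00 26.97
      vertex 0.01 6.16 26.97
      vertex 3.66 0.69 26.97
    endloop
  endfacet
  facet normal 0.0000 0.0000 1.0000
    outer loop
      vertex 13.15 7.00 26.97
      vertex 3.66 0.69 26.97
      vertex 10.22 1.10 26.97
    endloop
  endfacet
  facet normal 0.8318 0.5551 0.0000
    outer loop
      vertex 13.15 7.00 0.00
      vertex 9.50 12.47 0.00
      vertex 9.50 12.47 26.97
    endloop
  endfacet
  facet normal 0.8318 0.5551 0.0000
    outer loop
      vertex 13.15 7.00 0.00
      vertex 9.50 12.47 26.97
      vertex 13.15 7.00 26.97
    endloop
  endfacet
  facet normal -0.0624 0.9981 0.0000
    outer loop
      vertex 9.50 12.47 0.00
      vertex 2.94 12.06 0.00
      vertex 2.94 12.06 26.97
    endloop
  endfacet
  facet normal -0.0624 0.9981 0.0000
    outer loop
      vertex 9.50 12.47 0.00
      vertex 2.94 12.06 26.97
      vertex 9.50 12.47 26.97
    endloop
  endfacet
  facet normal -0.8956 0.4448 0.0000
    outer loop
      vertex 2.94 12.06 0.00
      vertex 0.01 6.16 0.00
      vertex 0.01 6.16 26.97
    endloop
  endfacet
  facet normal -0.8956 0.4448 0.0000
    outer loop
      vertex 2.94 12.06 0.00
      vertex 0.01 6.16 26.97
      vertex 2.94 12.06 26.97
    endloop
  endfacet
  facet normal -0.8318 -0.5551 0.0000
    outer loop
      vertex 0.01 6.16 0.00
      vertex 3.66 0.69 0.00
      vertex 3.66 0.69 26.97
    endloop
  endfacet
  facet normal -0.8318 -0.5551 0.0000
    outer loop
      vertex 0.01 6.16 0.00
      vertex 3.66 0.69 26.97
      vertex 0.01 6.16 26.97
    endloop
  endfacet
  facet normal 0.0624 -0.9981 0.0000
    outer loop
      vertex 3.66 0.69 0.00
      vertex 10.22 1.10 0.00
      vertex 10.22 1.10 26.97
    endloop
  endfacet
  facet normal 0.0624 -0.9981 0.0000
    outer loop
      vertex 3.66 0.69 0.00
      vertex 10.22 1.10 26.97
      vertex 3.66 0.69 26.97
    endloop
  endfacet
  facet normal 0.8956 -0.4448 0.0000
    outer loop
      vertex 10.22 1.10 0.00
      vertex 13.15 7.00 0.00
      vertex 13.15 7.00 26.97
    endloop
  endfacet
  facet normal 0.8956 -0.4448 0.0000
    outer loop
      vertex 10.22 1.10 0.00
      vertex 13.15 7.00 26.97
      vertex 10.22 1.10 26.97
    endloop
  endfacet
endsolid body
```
; perimeter-only toolpath
G21 ; units = mm
G90 ; absolute positioning
G28 ; home
; layer 1
G0 Z6.74
G0 X13.15 Y7.00
G1 X9.50 Y12.47
G1 X2.94 Y12.06
G1 X0.01 Y6.16
G1 X3.66 Y0.69
G1 X10.22 Y1.10
G1 X13.15 Y7.00
; layer 2
G0 Z13.48
G0 X13.15 Y7.00
G1 X9.50 Y12.47
G1 X2.94 Y12.06
G1 X0.01 Y6.16
G1 X3.66 Y0.69
G1 X10.22 Y1.10
G1 X13.15 Y7.00
; layer 3
G0 Z20.23
G0 X13.15 Y7.00
G1 X9.50 Y12.47
G1 X2.94 Y12.06
G1 X0.01 Y6.16
G1 X3.66 Y0.69
G1 X10.22 Y1.10
G1 X13.15 Y7.00
; layer 4
G0 Z26.97
G0 X13.15 Y7.00
G1 X9.50 Y12.47
G1 X2.94 Y12.06
G1 X0.01 Y6.16
G1 X3.66 Y0.69
G1 X10.22 Y1.10
G1 X13.15 Y7.00
M2 ; end

The solid is a regular 6-sided prism (a cylinder approximated with 6 flat sides), circumscribed radius ≈ 6.58 mm, height ≈ 27 mm. Slicing at Δz = 6.74 mm — 4 equal slices spanning the solid's height, so layer i sits at z = i·h/4 — gives 4 non-empty perimeters. Each is a 6-segment closed polygon; G0 lifts to the layer z and rapids to the start vertex, then G1 traces the edges.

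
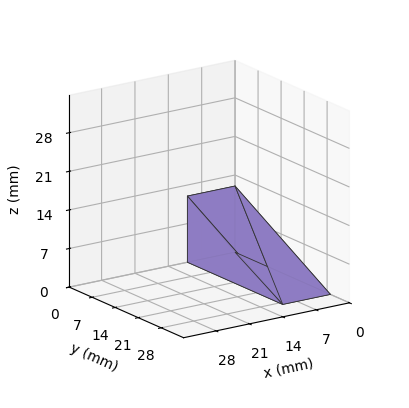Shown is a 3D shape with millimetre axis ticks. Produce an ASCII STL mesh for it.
Reading the render: the shape is a wedge (ramp): 10 × 29 mm base, rising to 12 mm along the y=0 edge and sloping linearly to z=0 at y=29 (dimensions read to the nearest mm from the axis ticks). For the STL, each face is triangulated and given an outward normal.

solid part
  facet normal 0.0000 0.0000 -1.0000
    outer loop
      vertex 10.0 29.0 0.0
      vertex 10.0 0.0 0.0
      vertex 0.0 0.0 0.0
    endloop
  endfacet
  facet normal 0.0000 0.0000 -1.0000
    outer loop
      vertex 0.0 29.0 0.0
      vertex 10.0 29.0 0.0
      vertex 0.0 0.0 0.0
    endloop
  endfacet
  facet normal 0.0000 -1.0000 0.0000
    outer loop
      vertex 0.0 0.0 0.0
      vertex 10.0 0.0 0.0
      vertex 10.0 0.0 12.0
    endloop
  endfacet
  facet normal 0.0000 -1.0000 0.0000
    outer loop
      vertex 0.0 0.0 0.0
      vertex 10.0 0.0 12.0
      vertex 0.0 0.0 12.0
    endloop
  endfacet
  facet normal 0.0000 0.3824 0.9240
    outer loop
      vertex 0.0 0.0 12.0
      vertex 10.0 0.0 12.0
      vertex 10.0 29.0 0.0
    endloop
  endfacet
  facet normal 0.0000 0.3824 0.9240
    outer loop
      vertex 0.0 0.0 12.0
      vertex 10.0 29.0 0.0
      vertex 0.0 29.0 0.0
    endloop
  endfacet
  facet normal -1.0000 0.0000 0.0000
    outer loop
      vertex 0.0 0.0 12.0
      vertex 0.0 29.0 0.0
      vertex 0.0 0.0 0.0
    endloop
  endfacet
  facet normal 1.0000 0.0000 0.0000
    outer loop
      vertex 10.0 0.0 0.0
      vertex 10.0 29.0 0.0
      vertex 10.0 0.0 12.0
    endloop
  endfacet
endsolid part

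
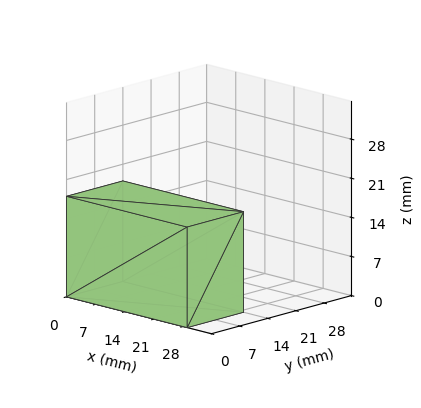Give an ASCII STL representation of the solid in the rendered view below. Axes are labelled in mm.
Reading the render: the shape is a rectangular box, roughly 29 × 14 mm footprint and 18 mm tall (dimensions read to the nearest mm from the axis ticks). For the STL, each face is triangulated and given an outward normal.

solid part
  facet normal 0.0000 0.0000 -1.0000
    outer loop
      vertex 29.000 14.000 0.000
      vertex 29.000 0.000 0.000
      vertex 0.000 0.000 0.000
    endloop
  endfacet
  facet normal 0.0000 0.0000 -1.0000
    outer loop
      vertex 0.000 14.000 0.000
      vertex 29.000 14.000 0.000
      vertex 0.000 0.000 0.000
    endloop
  endfacet
  facet normal 0.0000 0.0000 1.0000
    outer loop
      vertex 0.000 0.000 18.000
      vertex 29.000 0.000 18.000
      vertex 29.000 14.000 18.000
    endloop
  endfacet
  facet normal 0.0000 0.0000 1.0000
    outer loop
      vertex 0.000 0.000 18.000
      vertex 29.000 14.000 18.000
      vertex 0.000 14.000 18.000
    endloop
  endfacet
  facet normal 0.0000 -1.0000 0.0000
    outer loop
      vertex 0.000 0.000 0.000
      vertex 29.000 0.000 0.000
      vertex 29.000 0.000 18.000
    endloop
  endfacet
  facet normal 0.0000 -1.0000 0.0000
    outer loop
      vertex 0.000 0.000 0.000
      vertex 29.000 0.000 18.000
      vertex 0.000 0.000 18.000
    endloop
  endfacet
  facet normal 0.0000 1.0000 0.0000
    outer loop
      vertex 29.000 14.000 18.000
      vertex 29.000 14.000 0.000
      vertex 0.000 14.000 0.000
    endloop
  endfacet
  facet normal 0.0000 1.0000 0.0000
    outer loop
      vertex 0.000 14.000 18.000
      vertex 29.000 14.000 18.000
      vertex 0.000 14.000 0.000
    endloop
  endfacet
  facet normal -1.0000 0.0000 0.0000
    outer loop
      vertex 0.000 14.000 18.000
      vertex 0.000 14.000 0.000
      vertex 0.000 0.000 0.000
    endloop
  endfacet
  facet normal -1.0000 0.0000 0.0000
    outer loop
      vertex 0.000 0.000 18.000
      vertex 0.000 14.000 18.000
      vertex 0.000 0.000 0.000
    endloop
  endfacet
  facet normal 1.0000 0.0000 0.0000
    outer loop
      vertex 29.000 0.000 0.000
      vertex 29.000 14.000 0.000
      vertex 29.000 14.000 18.000
    endloop
  endfacet
  facet normal 1.0000 0.0000 0.0000
    outer loop
      vertex 29.000 0.000 0.000
      vertex 29.000 14.000 18.000
      vertex 29.000 0.000 18.000
    endloop
  endfacet
endsolid part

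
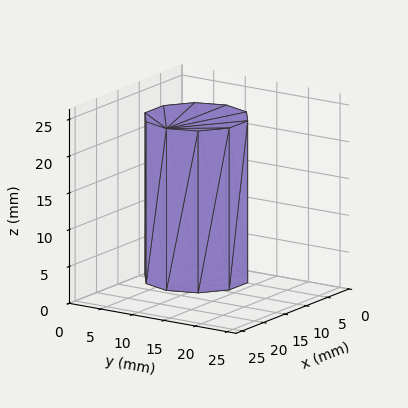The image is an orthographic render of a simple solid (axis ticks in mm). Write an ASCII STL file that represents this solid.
Reading the render: the shape is a regular 10-sided prism (a cylinder approximated with 10 flat sides), circumscribed radius ≈ 7 mm, height ≈ 22 mm (dimensions read to the nearest mm from the axis ticks). For the STL, each face is triangulated and given an outward normal.

solid part
  facet normal 0.0000 0.0000 -1.0000
    outer loop
      vertex 9.16 13.66 0.00
      vertex 12.66 11.11 0.00
      vertex 14.00 7.00 0.00
    endloop
  endfacet
  facet normal 0.0000 0.0000 -1.0000
    outer loop
      vertex 4.84 13.66 0.00
      vertex 9.16 13.66 0.00
      vertex 14.00 7.00 0.00
    endloop
  endfacet
  facet normal 0.0000 0.0000 -1.0000
    outer loop
      vertex 1.34 11.11 0.00
      vertex 4.84 13.66 0.00
      vertex 14.00 7.00 0.00
    endloop
  endfacet
  facet normal 0.0000 0.0000 -1.0000
    outer loop
      vertex 0.00 7.00 0.00
      vertex 1.34 11.11 0.00
      vertex 14.00 7.00 0.00
    endloop
  endfacet
  facet normal 0.0000 0.0000 -1.0000
    outer loop
      vertex 1.34 2.89 0.00
      vertex 0.00 7.00 0.00
      vertex 14.00 7.00 0.00
    endloop
  endfacet
  facet normal 0.0000 0.0000 -1.0000
    outer loop
      vertex 4.84 0.34 0.00
      vertex 1.34 2.89 0.00
      vertex 14.00 7.00 0.00
    endloop
  endfacet
  facet normal 0.0000 0.0000 -1.0000
    outer loop
      vertex 9.16 0.34 0.00
      vertex 4.84 0.34 0.00
      vertex 14.00 7.00 0.00
    endloop
  endfacet
  facet normal 0.0000 0.0000 -1.0000
    outer loop
      vertex 12.66 2.89 0.00
      vertex 9.16 0.34 0.00
      vertex 14.00 7.00 0.00
    endloop
  endfacet
  facet normal 0.0000 0.0000 1.0000
    outer loop
      vertex 14.00 7.00 22.00
      vertex 12.66 11.11 22.00
      vertex 9.16 13.66 22.00
    endloop
  endfacet
  facet normal 0.0000 0.0000 1.0000
    outer loop
      vertex 14.00 7.00 22.00
      vertex 9.16 13.66 22.00
      vertex 4.84 13.66 22.00
    endloop
  endfacet
  facet normal 0.0000 0.0000 1.0000
    outer loop
      vertex 14.00 7.00 22.00
      vertex 4.84 13.66 22.00
      vertex 1.34 11.11 22.00
    endloop
  endfacet
  facet normal 0.0000 0.0000 1.0000
    outer loop
      vertex 14.00 7.00 22.00
      vertex 1.34 11.11 22.00
      vertex 0.00 7.00 22.00
    endloop
  endfacet
  facet normal 0.0000 0.0000 1.0000
    outer loop
      vertex 14.00 7.00 22.00
      vertex 0.00 7.00 22.00
      vertex 1.34 2.89 22.00
    endloop
  endfacet
  facet normal 0.0000 0.0000 1.0000
    outer loop
      vertex 14.00 7.00 22.00
      vertex 1.34 2.89 22.00
      vertex 4.84 0.34 22.00
    endloop
  endfacet
  facet normal 0.0000 0.0000 1.0000
    outer loop
      vertex 14.00 7.00 22.00
      vertex 4.84 0.34 22.00
      vertex 9.16 0.34 22.00
    endloop
  endfacet
  facet normal 0.0000 0.0000 1.0000
    outer loop
      vertex 14.00 7.00 22.00
      vertex 9.16 0.34 22.00
      vertex 12.66 2.89 22.00
    endloop
  endfacet
  facet normal 0.9507 0.3100 0.0000
    outer loop
      vertex 14.00 7.00 0.00
      vertex 12.66 11.11 0.00
      vertex 12.66 11.11 22.00
    endloop
  endfacet
  facet normal 0.9507 0.3100 0.0000
    outer loop
      vertex 14.00 7.00 0.00
      vertex 12.66 11.11 22.00
      vertex 14.00 7.00 22.00
    endloop
  endfacet
  facet normal 0.5889 0.8082 0.0000
    outer loop
      vertex 12.66 11.11 0.00
      vertex 9.16 13.66 0.00
      vertex 9.16 13.66 22.00
    endloop
  endfacet
  facet normal 0.5889 0.8082 0.0000
    outer loop
      vertex 12.66 11.11 0.00
      vertex 9.16 13.66 22.00
      vertex 12.66 11.11 22.00
    endloop
  endfacet
  facet normal 0.0000 1.0000 0.0000
    outer loop
      vertex 9.16 13.66 0.00
      vertex 4.84 13.66 0.00
      vertex 4.84 13.66 22.00
    endloop
  endfacet
  facet normal 0.0000 1.0000 0.0000
    outer loop
      vertex 9.16 13.66 0.00
      vertex 4.84 13.66 22.00
      vertex 9.16 13.66 22.00
    endloop
  endfacet
  facet normal -0.5889 0.8082 0.0000
    outer loop
      vertex 4.84 13.66 0.00
      vertex 1.34 11.11 0.00
      vertex 1.34 11.11 22.00
    endloop
  endfacet
  facet normal -0.5889 0.8082 0.0000
    outer loop
      vertex 4.84 13.66 0.00
      vertex 1.34 11.11 22.00
      vertex 4.84 13.66 22.00
    endloop
  endfacet
  facet normal -0.9507 0.3100 0.0000
    outer loop
      vertex 1.34 11.11 0.00
      vertex 0.00 7.00 0.00
      vertex 0.00 7.00 22.00
    endloop
  endfacet
  facet normal -0.9507 0.3100 0.0000
    outer loop
      vertex 1.34 11.11 0.00
      vertex 0.00 7.00 22.00
      vertex 1.34 11.11 22.00
    endloop
  endfacet
  facet normal -0.9507 -0.3100 0.0000
    outer loop
      vertex 0.00 7.00 0.00
      vertex 1.34 2.89 0.00
      vertex 1.34 2.89 22.00
    endloop
  endfacet
  facet normal -0.9507 -0.3100 0.0000
    outer loop
      vertex 0.00 7.00 0.00
      vertex 1.34 2.89 22.00
      vertex 0.00 7.00 22.00
    endloop
  endfacet
  facet normal -0.5889 -0.8082 0.0000
    outer loop
      vertex 1.34 2.89 0.00
      vertex 4.84 0.34 0.00
      vertex 4.84 0.34 22.00
    endloop
  endfacet
  facet normal -0.5889 -0.8082 0.0000
    outer loop
      vertex 1.34 2.89 0.00
      vertex 4.84 0.34 22.00
      vertex 1.34 2.89 22.00
    endloop
  endfacet
  facet normal 0.0000 -1.0000 0.0000
    outer loop
      vertex 4.84 0.34 0.00
      vertex 9.16 0.34 0.00
      vertex 9.16 0.34 22.00
    endloop
  endfacet
  facet normal 0.0000 -1.0000 0.0000
    outer loop
      vertex 4.84 0.34 0.00
      vertex 9.16 0.34 22.00
      vertex 4.84 0.34 22.00
    endloop
  endfacet
  facet normal 0.5889 -0.8082 0.0000
    outer loop
      vertex 9.16 0.34 0.00
      vertex 12.66 2.89 0.00
      vertex 12.66 2.89 22.00
    endloop
  endfacet
  facet normal 0.5889 -0.8082 0.0000
    outer loop
      vertex 9.16 0.34 0.00
      vertex 12.66 2.89 22.00
      vertex 9.16 0.34 22.00
    endloop
  endfacet
  facet normal 0.9507 -0.3100 0.0000
    outer loop
      vertex 12.66 2.89 0.00
      vertex 14.00 7.00 0.00
      vertex 14.00 7.00 22.00
    endloop
  endfacet
  facet normal 0.9507 -0.3100 0.0000
    outer loop
      vertex 12.66 2.89 0.00
      vertex 14.00 7.00 22.00
      vertex 12.66 2.89 22.00
    endloop
  endfacet
endsolid part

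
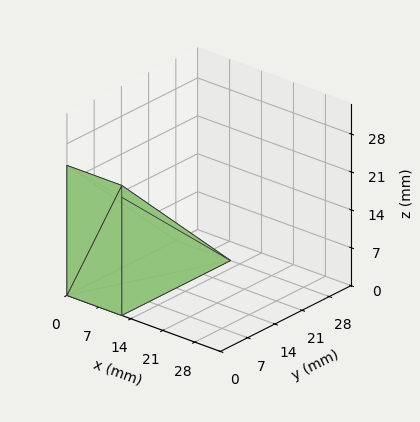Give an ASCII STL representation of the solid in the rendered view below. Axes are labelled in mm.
Reading the render: the shape is a wedge (ramp): 12 × 28 mm base, rising to 24 mm along the y=0 edge and sloping linearly to z=0 at y=28 (dimensions read to the nearest mm from the axis ticks). For the STL, each face is triangulated and given an outward normal.

solid part
  facet normal 0.0000 0.0000 -1.0000
    outer loop
      vertex 12.0 28.0 0.0
      vertex 12.0 0.0 0.0
      vertex 0.0 0.0 0.0
    endloop
  endfacet
  facet normal 0.0000 0.0000 -1.0000
    outer loop
      vertex 0.0 28.0 0.0
      vertex 12.0 28.0 0.0
      vertex 0.0 0.0 0.0
    endloop
  endfacet
  facet normal 0.0000 -1.0000 0.0000
    outer loop
      vertex 0.0 0.0 0.0
      vertex 12.0 0.0 0.0
      vertex 12.0 0.0 24.0
    endloop
  endfacet
  facet normal 0.0000 -1.0000 0.0000
    outer loop
      vertex 0.0 0.0 0.0
      vertex 12.0 0.0 24.0
      vertex 0.0 0.0 24.0
    endloop
  endfacet
  facet normal 0.0000 0.6508 0.7593
    outer loop
      vertex 0.0 0.0 24.0
      vertex 12.0 0.0 24.0
      vertex 12.0 28.0 0.0
    endloop
  endfacet
  facet normal 0.0000 0.6508 0.7593
    outer loop
      vertex 0.0 0.0 24.0
      vertex 12.0 28.0 0.0
      vertex 0.0 28.0 0.0
    endloop
  endfacet
  facet normal -1.0000 0.0000 0.0000
    outer loop
      vertex 0.0 0.0 24.0
      vertex 0.0 28.0 0.0
      vertex 0.0 0.0 0.0
    endloop
  endfacet
  facet normal 1.0000 0.0000 0.0000
    outer loop
      vertex 12.0 0.0 0.0
      vertex 12.0 28.0 0.0
      vertex 12.0 0.0 24.0
    endloop
  endfacet
endsolid part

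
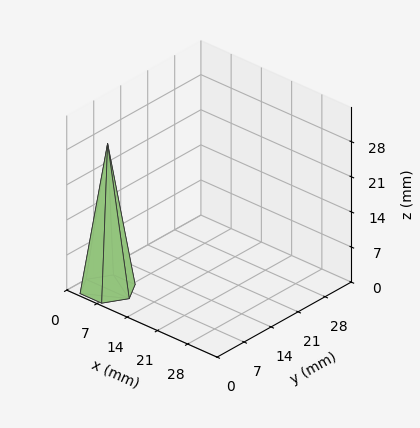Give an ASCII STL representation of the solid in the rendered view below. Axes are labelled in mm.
Reading the render: the shape is a regular 6-sided pyramid, base circumscribed radius ≈ 5 mm, apex at z ≈ 29 mm (dimensions read to the nearest mm from the axis ticks). For the STL, each face is triangulated and given an outward normal.

solid part
  facet normal 0.0000 0.0000 -1.0000
    outer loop
      vertex 2.500 9.330 0.000
      vertex 7.500 9.330 0.000
      vertex 10.000 5.000 0.000
    endloop
  endfacet
  facet normal 0.0000 0.0000 -1.0000
    outer loop
      vertex 0.000 5.000 0.000
      vertex 2.500 9.330 0.000
      vertex 10.000 5.000 0.000
    endloop
  endfacet
  facet normal 0.0000 0.0000 -1.0000
    outer loop
      vertex 2.500 0.670 0.000
      vertex 0.000 5.000 0.000
      vertex 10.000 5.000 0.000
    endloop
  endfacet
  facet normal 0.0000 0.0000 -1.0000
    outer loop
      vertex 7.500 0.670 0.000
      vertex 2.500 0.670 0.000
      vertex 10.000 5.000 0.000
    endloop
  endfacet
  facet normal 0.8565 0.4945 0.1477
    outer loop
      vertex 10.000 5.000 0.000
      vertex 7.500 9.330 0.000
      vertex 5.000 5.000 29.000
    endloop
  endfacet
  facet normal 0.0000 0.9890 0.1477
    outer loop
      vertex 7.500 9.330 0.000
      vertex 2.500 9.330 0.000
      vertex 5.000 5.000 29.000
    endloop
  endfacet
  facet normal -0.8565 0.4945 0.1477
    outer loop
      vertex 2.500 9.330 0.000
      vertex 0.000 5.000 0.000
      vertex 5.000 5.000 29.000
    endloop
  endfacet
  facet normal -0.8565 -0.4945 0.1477
    outer loop
      vertex 0.000 5.000 0.000
      vertex 2.500 0.670 0.000
      vertex 5.000 5.000 29.000
    endloop
  endfacet
  facet normal 0.0000 -0.9890 0.1477
    outer loop
      vertex 2.500 0.670 0.000
      vertex 7.500 0.670 0.000
      vertex 5.000 5.000 29.000
    endloop
  endfacet
  facet normal 0.8565 -0.4945 0.1477
    outer loop
      vertex 7.500 0.670 0.000
      vertex 10.000 5.000 0.000
      vertex 5.000 5.000 29.000
    endloop
  endfacet
endsolid part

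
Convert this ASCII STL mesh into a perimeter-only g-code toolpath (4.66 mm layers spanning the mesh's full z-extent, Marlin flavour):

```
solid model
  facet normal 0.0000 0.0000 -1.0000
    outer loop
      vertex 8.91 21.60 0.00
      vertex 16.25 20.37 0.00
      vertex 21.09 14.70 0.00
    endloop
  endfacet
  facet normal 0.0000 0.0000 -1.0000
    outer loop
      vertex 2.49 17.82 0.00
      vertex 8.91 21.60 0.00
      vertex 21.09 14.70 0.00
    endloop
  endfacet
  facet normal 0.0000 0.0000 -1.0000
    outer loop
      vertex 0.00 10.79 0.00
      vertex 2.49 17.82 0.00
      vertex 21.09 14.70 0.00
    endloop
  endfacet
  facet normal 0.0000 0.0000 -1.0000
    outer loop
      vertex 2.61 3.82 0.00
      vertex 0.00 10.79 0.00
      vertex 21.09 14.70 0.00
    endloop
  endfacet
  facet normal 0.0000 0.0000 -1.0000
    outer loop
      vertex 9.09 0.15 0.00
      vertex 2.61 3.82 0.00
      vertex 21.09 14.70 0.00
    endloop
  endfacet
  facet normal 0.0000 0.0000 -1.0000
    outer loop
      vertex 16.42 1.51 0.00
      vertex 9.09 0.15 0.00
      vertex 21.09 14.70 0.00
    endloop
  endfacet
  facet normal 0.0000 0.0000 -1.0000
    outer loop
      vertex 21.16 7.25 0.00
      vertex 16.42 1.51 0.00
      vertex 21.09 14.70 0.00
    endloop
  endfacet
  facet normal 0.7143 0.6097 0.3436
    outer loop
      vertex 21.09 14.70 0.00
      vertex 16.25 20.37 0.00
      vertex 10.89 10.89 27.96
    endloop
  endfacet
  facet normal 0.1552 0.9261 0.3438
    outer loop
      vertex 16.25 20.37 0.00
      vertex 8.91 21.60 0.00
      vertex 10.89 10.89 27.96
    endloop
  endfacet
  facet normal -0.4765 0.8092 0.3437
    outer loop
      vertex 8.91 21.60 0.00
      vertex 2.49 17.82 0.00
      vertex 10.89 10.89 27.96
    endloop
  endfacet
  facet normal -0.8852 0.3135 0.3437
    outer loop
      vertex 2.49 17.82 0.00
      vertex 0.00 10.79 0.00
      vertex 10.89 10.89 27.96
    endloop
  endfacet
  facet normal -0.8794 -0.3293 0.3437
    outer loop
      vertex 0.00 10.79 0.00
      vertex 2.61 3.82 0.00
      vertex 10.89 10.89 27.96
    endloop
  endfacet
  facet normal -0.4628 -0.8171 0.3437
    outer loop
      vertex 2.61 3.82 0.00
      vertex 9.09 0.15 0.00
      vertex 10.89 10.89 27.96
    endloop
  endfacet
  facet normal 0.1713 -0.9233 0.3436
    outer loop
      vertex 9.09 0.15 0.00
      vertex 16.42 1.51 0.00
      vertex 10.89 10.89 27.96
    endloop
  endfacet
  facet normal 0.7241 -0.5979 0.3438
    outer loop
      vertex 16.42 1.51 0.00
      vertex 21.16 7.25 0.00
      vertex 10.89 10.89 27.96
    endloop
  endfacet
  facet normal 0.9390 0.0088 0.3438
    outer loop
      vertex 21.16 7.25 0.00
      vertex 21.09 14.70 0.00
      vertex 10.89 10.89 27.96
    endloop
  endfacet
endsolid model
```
; perimeter-only toolpath
G21 ; units = mm
G90 ; absolute positioning
G28 ; home
; layer 1
G0 Z4.66
G0 X19.39 Y14.06
G1 X15.36 Y18.79
G1 X9.24 Y19.82
G1 X3.89 Y16.67
G1 X1.81 Y10.81
G1 X3.99 Y5.00
G1 X9.39 Y1.94
G1 X15.50 Y3.07
G1 X19.45 Y7.86
G1 X19.39 Y14.06
; layer 2
G0 Z9.32
G0 X17.69 Y13.43
G1 X14.46 Y17.21
G1 X9.57 Y18.03
G1 X5.29 Y15.51
G1 X3.63 Y10.82
G1 X5.37 Y6.18
G1 X9.69 Y3.73
G1 X14.58 Y4.64
G1 X17.74 Y8.46
G1 X17.69 Y13.43
; layer 3
G0 Z13.98
G0 X15.99 Y12.79
G1 X13.57 Y15.63
G1 X9.90 Y16.25
G1 X6.69 Y14.36
G1 X5.45 Y10.84
G1 X6.75 Y7.36
G1 X9.99 Y5.52
G1 X13.66 Y6.20
G1 X16.02 Y9.07
G1 X15.99 Y12.79
; layer 4
G0 Z18.64
G0 X14.29 Y12.16
G1 X12.68 Y14.05
G1 X10.23 Y14.46
G1 X8.09 Y13.20
G1 X7.26 Y10.86
G1 X8.13 Y8.53
G1 X10.29 Y7.31
G1 X12.73 Y7.76
G1 X14.31 Y9.68
G1 X14.29 Y12.16
; layer 5
G0 Z23.30
G0 X12.59 Y11.53
G1 X11.78 Y12.47
G1 X10.56 Y12.68
G1 X9.49 Y12.04
G1 X9.08 Y10.87
G1 X9.51 Y9.71
G1 X10.59 Y9.10
G1 X11.81 Y9.33
G1 X12.60 Y10.28
G1 X12.59 Y11.53
M2 ; end

The solid is a regular 9-sided pyramid, base circumscribed radius ≈ 10.9 mm, apex at z ≈ 28 mm. Slicing at Δz = 4.66 mm — 6 equal slices spanning the solid's height, so layer i sits at z = i·h/6 — gives 5 non-empty perimeters. Each is a 9-segment closed polygon; G0 lifts to the layer z and rapids to the start vertex, then G1 traces the edges. The cross-section shrinks linearly with z (the slice at the apex is degenerate and omitted).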